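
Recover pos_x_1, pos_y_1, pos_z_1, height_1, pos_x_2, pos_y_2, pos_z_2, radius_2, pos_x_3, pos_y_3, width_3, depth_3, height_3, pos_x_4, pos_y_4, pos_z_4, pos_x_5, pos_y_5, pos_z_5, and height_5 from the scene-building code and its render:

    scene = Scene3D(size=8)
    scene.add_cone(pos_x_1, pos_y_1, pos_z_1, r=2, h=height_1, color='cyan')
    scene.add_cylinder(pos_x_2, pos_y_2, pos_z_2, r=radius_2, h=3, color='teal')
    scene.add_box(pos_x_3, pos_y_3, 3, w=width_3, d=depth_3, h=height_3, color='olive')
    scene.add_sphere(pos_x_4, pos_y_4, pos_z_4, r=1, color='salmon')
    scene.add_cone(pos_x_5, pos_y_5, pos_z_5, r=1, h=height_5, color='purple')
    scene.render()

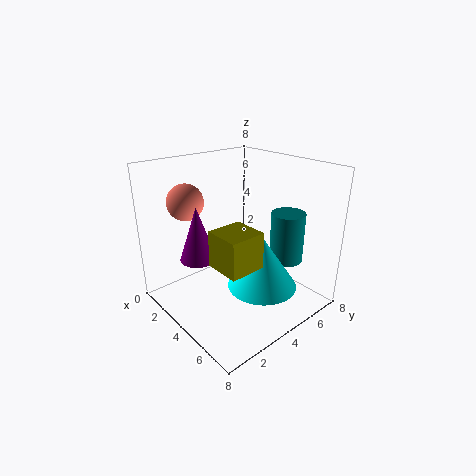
pos_x_1 = 5, pos_y_1 = 5, pos_z_1 = 1, height_1 = 3, pos_x_2 = 5, pos_y_2 = 7, pos_z_2 = 2, radius_2 = 1, pos_x_3 = 4, pos_y_3 = 2, width_3 = 2, depth_3 = 2, height_3 = 2, pos_x_4 = 2, pos_y_4 = 2, pos_z_4 = 6, pos_x_5 = 3, pos_y_5 = 2, pos_z_5 = 3, height_5 = 3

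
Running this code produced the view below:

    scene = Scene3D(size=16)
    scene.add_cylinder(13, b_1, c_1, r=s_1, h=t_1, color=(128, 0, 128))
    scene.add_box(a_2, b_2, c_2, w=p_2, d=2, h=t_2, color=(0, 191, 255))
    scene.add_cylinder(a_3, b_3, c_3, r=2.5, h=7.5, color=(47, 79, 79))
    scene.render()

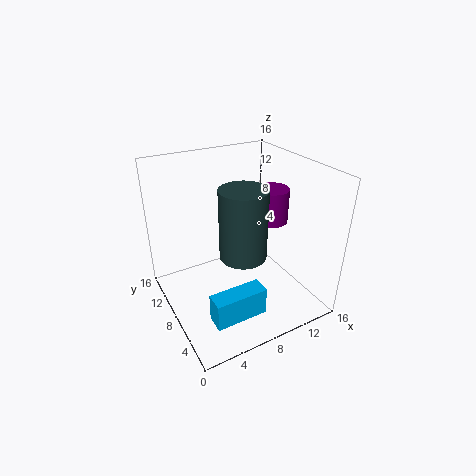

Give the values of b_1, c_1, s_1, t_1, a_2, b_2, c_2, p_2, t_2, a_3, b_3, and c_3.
b_1 = 9; c_1 = 8.5; s_1 = 2; t_1 = 4; a_2 = 2.5; b_2 = 2; c_2 = 2; p_2 = 5.5; t_2 = 3; a_3 = 7.5; b_3 = 6; c_3 = 7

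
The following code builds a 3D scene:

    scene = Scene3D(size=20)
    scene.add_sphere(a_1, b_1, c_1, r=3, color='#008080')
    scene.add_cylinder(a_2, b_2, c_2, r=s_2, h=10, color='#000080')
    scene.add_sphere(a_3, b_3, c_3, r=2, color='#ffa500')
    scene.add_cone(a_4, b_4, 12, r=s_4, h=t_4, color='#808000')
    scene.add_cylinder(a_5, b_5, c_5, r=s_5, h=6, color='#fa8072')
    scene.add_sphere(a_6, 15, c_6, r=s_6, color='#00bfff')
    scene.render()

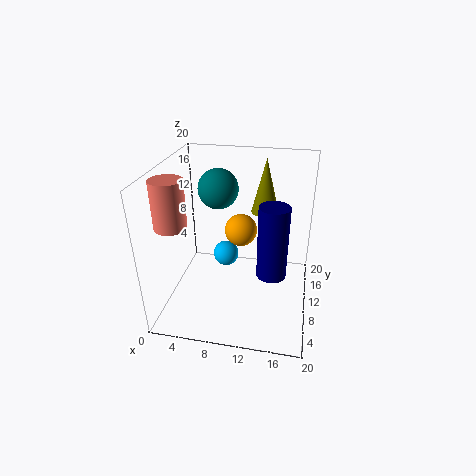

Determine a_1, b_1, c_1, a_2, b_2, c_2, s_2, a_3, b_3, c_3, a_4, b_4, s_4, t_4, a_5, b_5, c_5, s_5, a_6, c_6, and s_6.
a_1 = 6; b_1 = 15; c_1 = 15; a_2 = 15; b_2 = 8; c_2 = 6; s_2 = 2; a_3 = 11; b_3 = 7; c_3 = 13; a_4 = 13; b_4 = 15; s_4 = 2; t_4 = 8; a_5 = 3; b_5 = 4; c_5 = 14; s_5 = 2; a_6 = 7; c_6 = 4; s_6 = 2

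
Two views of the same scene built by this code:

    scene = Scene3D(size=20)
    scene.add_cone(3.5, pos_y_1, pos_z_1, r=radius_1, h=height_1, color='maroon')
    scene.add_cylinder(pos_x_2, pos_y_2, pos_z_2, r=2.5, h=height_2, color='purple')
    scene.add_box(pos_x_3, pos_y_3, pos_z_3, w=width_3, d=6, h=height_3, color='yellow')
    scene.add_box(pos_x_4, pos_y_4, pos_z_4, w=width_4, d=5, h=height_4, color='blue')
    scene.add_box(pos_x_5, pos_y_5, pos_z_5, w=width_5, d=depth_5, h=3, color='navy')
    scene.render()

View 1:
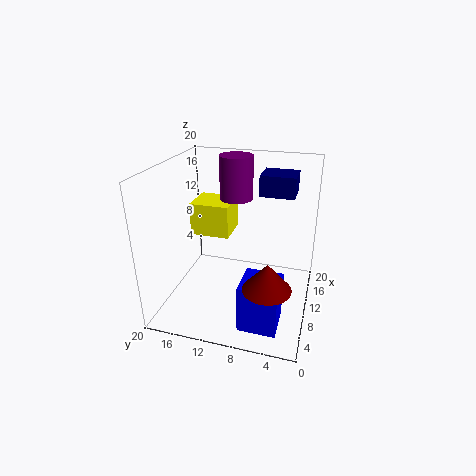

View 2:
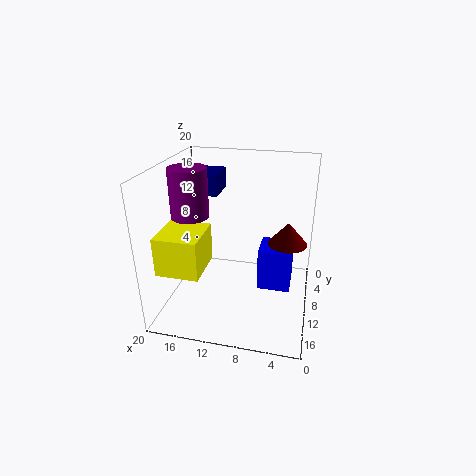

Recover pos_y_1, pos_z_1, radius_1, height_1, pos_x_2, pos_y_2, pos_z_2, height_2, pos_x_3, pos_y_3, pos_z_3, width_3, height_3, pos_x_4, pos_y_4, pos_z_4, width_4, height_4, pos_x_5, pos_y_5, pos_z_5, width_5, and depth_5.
pos_y_1 = 4.5
pos_z_1 = 7
radius_1 = 3
height_1 = 3.5
pos_x_2 = 16
pos_y_2 = 12
pos_z_2 = 13.5
height_2 = 6.5
pos_x_3 = 13
pos_y_3 = 12.5
pos_z_3 = 8
width_3 = 5.5
height_3 = 5
pos_x_4 = 2.5
pos_y_4 = 3
pos_z_4 = 0.5
width_4 = 5
height_4 = 6.5
pos_x_5 = 13.5
pos_y_5 = 3
pos_z_5 = 15
width_5 = 4.5
depth_5 = 5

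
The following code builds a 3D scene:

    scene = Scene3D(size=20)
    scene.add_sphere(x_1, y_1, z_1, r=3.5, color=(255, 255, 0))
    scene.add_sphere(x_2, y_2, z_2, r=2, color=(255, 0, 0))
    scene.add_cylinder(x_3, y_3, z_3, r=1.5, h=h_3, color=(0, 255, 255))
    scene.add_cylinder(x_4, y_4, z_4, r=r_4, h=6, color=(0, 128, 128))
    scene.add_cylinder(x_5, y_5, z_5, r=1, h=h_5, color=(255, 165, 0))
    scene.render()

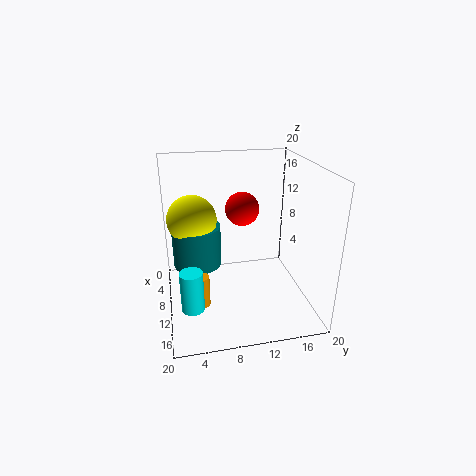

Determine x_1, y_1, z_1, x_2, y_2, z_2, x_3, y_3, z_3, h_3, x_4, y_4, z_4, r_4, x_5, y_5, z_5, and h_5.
x_1 = 7
y_1 = 4
z_1 = 12
x_2 = 14.5
y_2 = 9.5
z_2 = 16
x_3 = 14.5
y_3 = 3
z_3 = 2.5
h_3 = 5.5
x_4 = 7
y_4 = 4.5
z_4 = 5
r_4 = 3.5
x_5 = 12.5
y_5 = 4.5
z_5 = 1.5
h_5 = 4.5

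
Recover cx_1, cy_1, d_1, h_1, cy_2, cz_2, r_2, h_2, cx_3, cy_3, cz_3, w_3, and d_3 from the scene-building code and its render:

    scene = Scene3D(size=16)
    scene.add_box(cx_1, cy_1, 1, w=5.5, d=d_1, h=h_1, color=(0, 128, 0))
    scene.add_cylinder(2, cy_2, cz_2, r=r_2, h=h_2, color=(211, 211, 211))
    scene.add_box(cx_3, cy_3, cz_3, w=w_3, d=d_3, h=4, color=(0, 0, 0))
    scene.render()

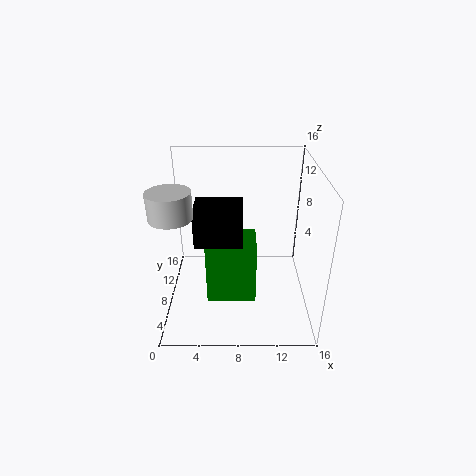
cx_1 = 4.5
cy_1 = 5.5
d_1 = 4.5
h_1 = 7
cy_2 = 3
cz_2 = 13
r_2 = 2
h_2 = 2.5
cx_3 = 3.5
cy_3 = 5
cz_3 = 8.5
w_3 = 5
d_3 = 4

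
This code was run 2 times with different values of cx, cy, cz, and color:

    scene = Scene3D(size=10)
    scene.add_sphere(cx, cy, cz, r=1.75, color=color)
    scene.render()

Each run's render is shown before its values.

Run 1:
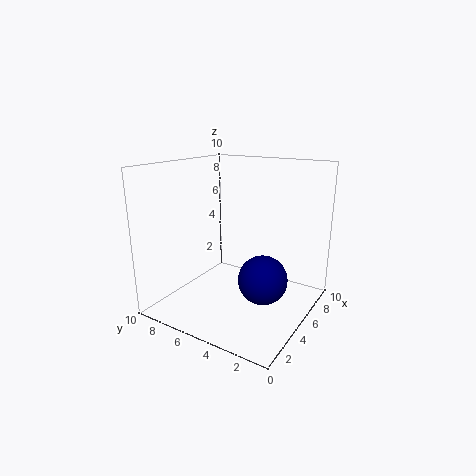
cx = 5.5; cy = 3.25; cz = 2; color = 'navy'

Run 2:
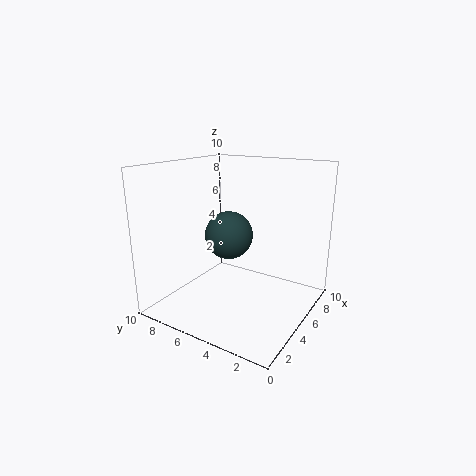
cx = 5.75; cy = 6.25; cz = 4.75; color = 'darkslategray'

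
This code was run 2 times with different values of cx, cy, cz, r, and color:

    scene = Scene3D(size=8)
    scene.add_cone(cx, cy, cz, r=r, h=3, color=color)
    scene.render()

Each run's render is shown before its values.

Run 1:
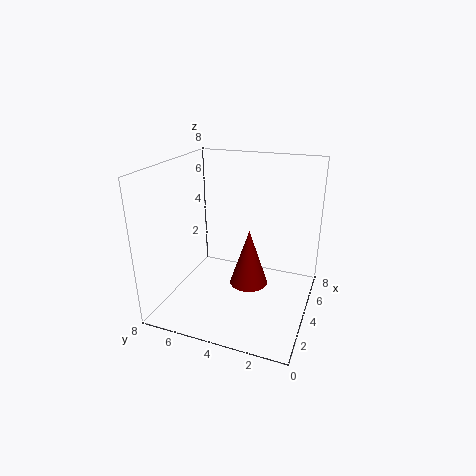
cx = 3; cy = 3; cz = 2; r = 1; color = 'maroon'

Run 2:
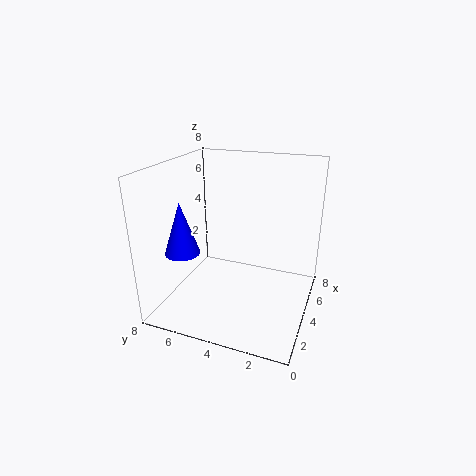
cx = 3; cy = 7; cz = 3; r = 1; color = 'blue'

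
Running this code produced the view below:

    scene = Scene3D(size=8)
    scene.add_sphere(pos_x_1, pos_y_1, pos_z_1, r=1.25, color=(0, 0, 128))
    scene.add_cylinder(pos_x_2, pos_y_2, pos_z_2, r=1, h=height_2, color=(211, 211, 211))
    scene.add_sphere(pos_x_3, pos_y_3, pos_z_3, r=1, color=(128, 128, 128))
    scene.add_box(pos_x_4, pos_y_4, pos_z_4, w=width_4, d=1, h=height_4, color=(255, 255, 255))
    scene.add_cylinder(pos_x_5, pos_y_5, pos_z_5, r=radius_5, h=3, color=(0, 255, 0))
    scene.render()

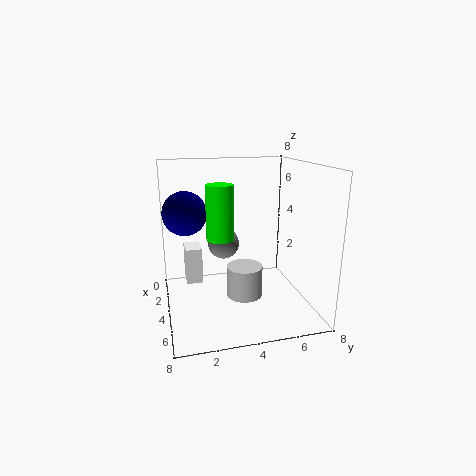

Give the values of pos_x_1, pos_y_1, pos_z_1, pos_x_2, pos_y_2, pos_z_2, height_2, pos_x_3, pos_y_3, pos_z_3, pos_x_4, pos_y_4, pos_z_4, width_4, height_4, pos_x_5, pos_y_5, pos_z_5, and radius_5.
pos_x_1 = 2.75
pos_y_1 = 1.25
pos_z_1 = 5.25
pos_x_2 = 4.5
pos_y_2 = 4.25
pos_z_2 = 0.75
height_2 = 1.75
pos_x_3 = 1.25
pos_y_3 = 3.75
pos_z_3 = 2.75
pos_x_4 = 0.5
pos_y_4 = 1.25
pos_z_4 = 0.5
width_4 = 1.5
height_4 = 2.25
pos_x_5 = 4
pos_y_5 = 3
pos_z_5 = 4
radius_5 = 0.75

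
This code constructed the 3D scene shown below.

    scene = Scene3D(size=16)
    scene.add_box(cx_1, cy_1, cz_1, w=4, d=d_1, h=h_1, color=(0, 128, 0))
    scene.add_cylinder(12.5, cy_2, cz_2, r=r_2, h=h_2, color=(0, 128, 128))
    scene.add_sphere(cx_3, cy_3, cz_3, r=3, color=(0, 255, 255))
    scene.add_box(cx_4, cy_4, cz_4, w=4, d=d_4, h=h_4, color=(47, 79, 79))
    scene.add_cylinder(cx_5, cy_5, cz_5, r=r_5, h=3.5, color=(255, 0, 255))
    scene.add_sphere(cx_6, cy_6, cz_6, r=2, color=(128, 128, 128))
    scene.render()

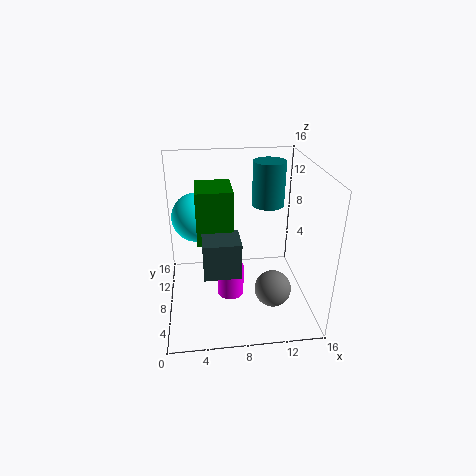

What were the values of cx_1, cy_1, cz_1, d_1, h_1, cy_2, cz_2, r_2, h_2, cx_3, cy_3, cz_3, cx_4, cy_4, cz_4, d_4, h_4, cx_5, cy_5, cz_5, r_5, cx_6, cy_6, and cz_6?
cx_1 = 3.5; cy_1 = 7.5; cz_1 = 7.5; d_1 = 4.5; h_1 = 6; cy_2 = 13.5; cz_2 = 9.5; r_2 = 2; h_2 = 5.5; cx_3 = 3.5; cy_3 = 13; cz_3 = 8.5; cx_4 = 4; cy_4 = 4.5; cz_4 = 5; d_4 = 3.5; h_4 = 4; cx_5 = 7; cy_5 = 7; cz_5 = 1.5; r_5 = 1.5; cx_6 = 11.5; cy_6 = 5; cz_6 = 3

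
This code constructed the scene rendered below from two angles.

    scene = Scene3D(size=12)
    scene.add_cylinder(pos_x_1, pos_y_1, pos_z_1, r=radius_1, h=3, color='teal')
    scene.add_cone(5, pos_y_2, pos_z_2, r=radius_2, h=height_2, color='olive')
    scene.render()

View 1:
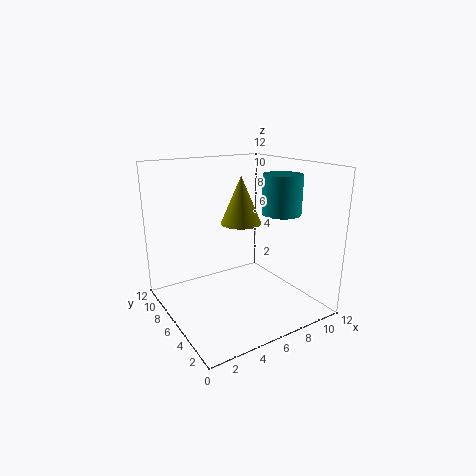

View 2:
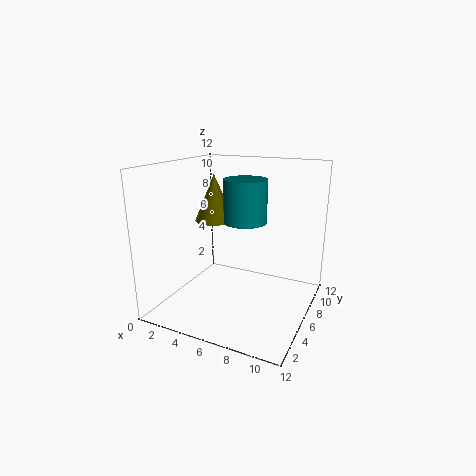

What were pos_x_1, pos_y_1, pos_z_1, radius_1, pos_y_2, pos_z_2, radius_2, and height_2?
pos_x_1 = 8; pos_y_1 = 3; pos_z_1 = 8.5; radius_1 = 1.5; pos_y_2 = 4; pos_z_2 = 8; radius_2 = 1.5; height_2 = 3.5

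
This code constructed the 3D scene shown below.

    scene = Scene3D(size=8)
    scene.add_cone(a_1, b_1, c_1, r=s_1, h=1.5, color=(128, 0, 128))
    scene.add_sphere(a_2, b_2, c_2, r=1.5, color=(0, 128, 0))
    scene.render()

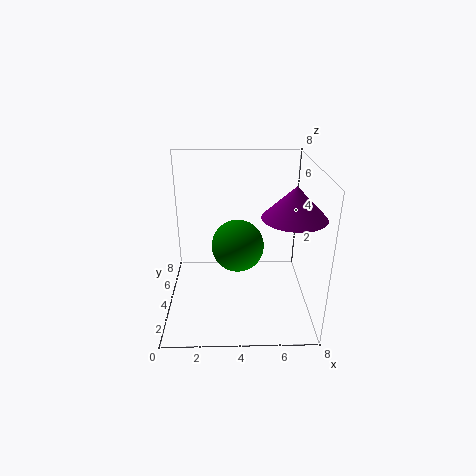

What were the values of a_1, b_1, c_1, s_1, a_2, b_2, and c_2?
a_1 = 6.5, b_1 = 1.5, c_1 = 6.25, s_1 = 1.5, a_2 = 4, b_2 = 4.5, c_2 = 3.25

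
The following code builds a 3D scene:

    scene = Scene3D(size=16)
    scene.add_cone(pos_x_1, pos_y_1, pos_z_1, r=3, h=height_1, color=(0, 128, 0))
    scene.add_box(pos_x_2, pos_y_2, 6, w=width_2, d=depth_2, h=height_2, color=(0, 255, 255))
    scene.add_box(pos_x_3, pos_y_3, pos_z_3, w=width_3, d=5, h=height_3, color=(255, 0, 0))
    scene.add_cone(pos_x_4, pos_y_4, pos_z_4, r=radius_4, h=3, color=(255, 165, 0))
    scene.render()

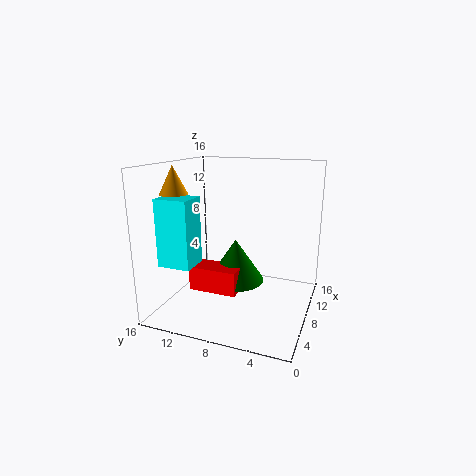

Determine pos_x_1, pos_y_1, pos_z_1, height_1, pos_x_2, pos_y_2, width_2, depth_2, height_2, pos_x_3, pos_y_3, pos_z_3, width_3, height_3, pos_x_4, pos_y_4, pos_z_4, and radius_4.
pos_x_1 = 6, pos_y_1 = 7.5, pos_z_1 = 4, height_1 = 4.5, pos_x_2 = 2, pos_y_2 = 11, width_2 = 3, depth_2 = 3.5, height_2 = 7, pos_x_3 = 3, pos_y_3 = 6.5, pos_z_3 = 3.5, width_3 = 2.5, height_3 = 2.5, pos_x_4 = 5, pos_y_4 = 14, pos_z_4 = 13, radius_4 = 1.5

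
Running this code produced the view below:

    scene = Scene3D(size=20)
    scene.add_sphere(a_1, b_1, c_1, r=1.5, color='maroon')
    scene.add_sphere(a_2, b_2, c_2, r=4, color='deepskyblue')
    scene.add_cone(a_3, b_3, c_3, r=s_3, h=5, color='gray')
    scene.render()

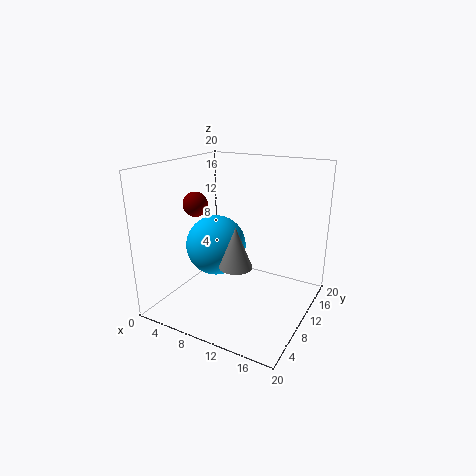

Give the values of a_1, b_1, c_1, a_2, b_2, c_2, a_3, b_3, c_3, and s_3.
a_1 = 7.5; b_1 = 4; c_1 = 16; a_2 = 8; b_2 = 7.5; c_2 = 9.5; a_3 = 13; b_3 = 4; c_3 = 9; s_3 = 2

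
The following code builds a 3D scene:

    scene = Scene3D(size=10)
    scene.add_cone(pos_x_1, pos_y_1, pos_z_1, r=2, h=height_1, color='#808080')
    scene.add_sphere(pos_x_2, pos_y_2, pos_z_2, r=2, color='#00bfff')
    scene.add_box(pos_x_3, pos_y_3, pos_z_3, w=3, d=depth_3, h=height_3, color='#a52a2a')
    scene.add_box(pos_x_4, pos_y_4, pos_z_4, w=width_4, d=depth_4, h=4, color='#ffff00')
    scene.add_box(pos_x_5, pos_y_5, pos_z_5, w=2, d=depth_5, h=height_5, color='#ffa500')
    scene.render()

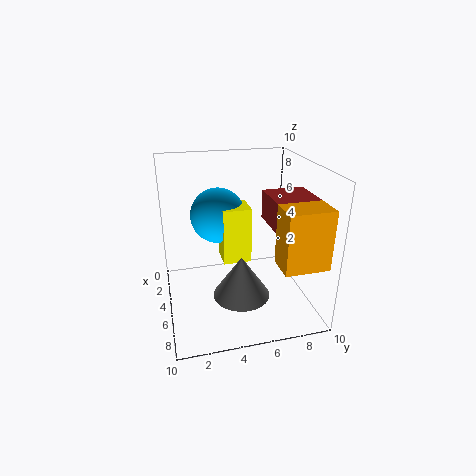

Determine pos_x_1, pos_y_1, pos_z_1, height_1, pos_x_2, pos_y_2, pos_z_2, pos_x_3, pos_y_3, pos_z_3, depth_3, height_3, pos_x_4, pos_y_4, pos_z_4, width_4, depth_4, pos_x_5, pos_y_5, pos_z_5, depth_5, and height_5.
pos_x_1 = 6, pos_y_1 = 5, pos_z_1 = 1, height_1 = 3, pos_x_2 = 3, pos_y_2 = 4, pos_z_2 = 6, pos_x_3 = 4, pos_y_3 = 7, pos_z_3 = 6, depth_3 = 3, height_3 = 2, pos_x_4 = 3, pos_y_4 = 4, pos_z_4 = 3, width_4 = 2, depth_4 = 2, pos_x_5 = 7, pos_y_5 = 7, pos_z_5 = 4, depth_5 = 3, height_5 = 4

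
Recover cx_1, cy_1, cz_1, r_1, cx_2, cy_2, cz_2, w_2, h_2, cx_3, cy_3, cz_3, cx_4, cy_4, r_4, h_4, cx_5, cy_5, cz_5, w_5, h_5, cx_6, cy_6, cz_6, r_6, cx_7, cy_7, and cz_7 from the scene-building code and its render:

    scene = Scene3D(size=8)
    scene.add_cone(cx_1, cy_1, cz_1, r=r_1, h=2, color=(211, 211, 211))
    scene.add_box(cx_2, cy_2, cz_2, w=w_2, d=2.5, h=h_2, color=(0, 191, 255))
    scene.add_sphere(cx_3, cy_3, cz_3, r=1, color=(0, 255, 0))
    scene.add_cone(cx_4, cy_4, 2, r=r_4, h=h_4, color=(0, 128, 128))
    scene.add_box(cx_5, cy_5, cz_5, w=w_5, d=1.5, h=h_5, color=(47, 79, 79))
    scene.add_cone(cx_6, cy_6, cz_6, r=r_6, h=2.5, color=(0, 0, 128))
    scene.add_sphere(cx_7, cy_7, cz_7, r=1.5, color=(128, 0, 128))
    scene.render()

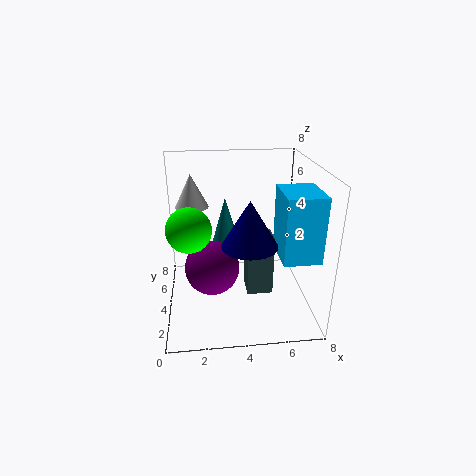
cx_1 = 1.5, cy_1 = 6.5, cz_1 = 5, r_1 = 1, cx_2 = 6, cy_2 = 1.5, cz_2 = 3.5, w_2 = 2, h_2 = 3.5, cx_3 = 1.5, cy_3 = 1, cz_3 = 6, cx_4 = 3.5, cy_4 = 6.5, r_4 = 1, h_4 = 3.5, cx_5 = 4.5, cy_5 = 3.5, cz_5 = 0.5, w_5 = 1.5, h_5 = 3.5, cx_6 = 4.5, cy_6 = 3, cz_6 = 4, r_6 = 1.5, cx_7 = 2.5, cy_7 = 3.5, cz_7 = 2.5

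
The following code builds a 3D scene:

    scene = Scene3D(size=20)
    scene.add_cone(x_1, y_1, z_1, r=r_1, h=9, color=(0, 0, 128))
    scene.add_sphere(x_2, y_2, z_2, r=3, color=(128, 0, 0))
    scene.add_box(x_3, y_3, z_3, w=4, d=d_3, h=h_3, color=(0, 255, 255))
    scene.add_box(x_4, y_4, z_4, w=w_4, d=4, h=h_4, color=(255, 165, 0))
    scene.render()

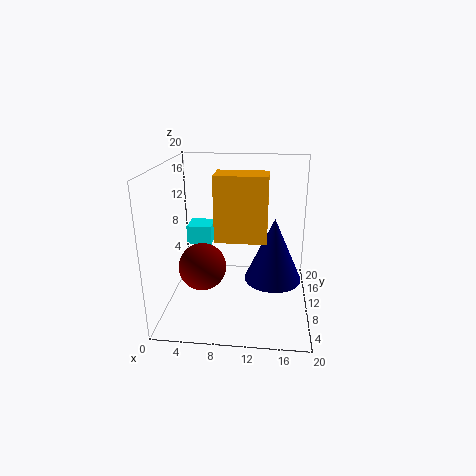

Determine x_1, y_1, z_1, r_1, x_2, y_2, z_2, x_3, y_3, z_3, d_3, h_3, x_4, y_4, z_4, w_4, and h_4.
x_1 = 15; y_1 = 10; z_1 = 4; r_1 = 4; x_2 = 6; y_2 = 5; z_2 = 8; x_3 = 1; y_3 = 16; z_3 = 6; d_3 = 4; h_3 = 3; x_4 = 7; y_4 = 8; z_4 = 10; w_4 = 7; h_4 = 9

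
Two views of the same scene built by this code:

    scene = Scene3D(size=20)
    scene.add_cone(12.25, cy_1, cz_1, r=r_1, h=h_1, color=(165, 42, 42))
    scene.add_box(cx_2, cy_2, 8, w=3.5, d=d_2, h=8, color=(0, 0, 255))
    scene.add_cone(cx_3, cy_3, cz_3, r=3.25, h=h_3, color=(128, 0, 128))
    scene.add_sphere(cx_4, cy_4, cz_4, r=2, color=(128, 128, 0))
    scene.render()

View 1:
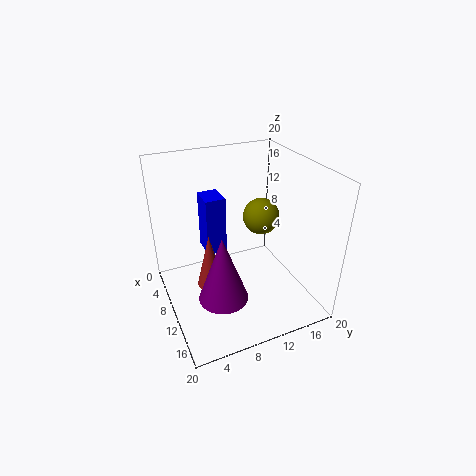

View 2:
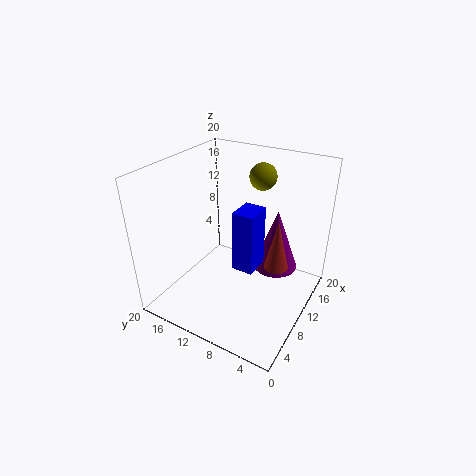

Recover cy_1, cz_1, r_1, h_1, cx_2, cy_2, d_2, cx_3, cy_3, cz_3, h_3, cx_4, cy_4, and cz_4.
cy_1 = 5; cz_1 = 5.5; r_1 = 1.75; h_1 = 7.25; cx_2 = 6; cy_2 = 5.75; d_2 = 2.75; cx_3 = 14.25; cy_3 = 6; cz_3 = 4.25; h_3 = 9; cx_4 = 16.75; cy_4 = 9.75; cz_4 = 16.75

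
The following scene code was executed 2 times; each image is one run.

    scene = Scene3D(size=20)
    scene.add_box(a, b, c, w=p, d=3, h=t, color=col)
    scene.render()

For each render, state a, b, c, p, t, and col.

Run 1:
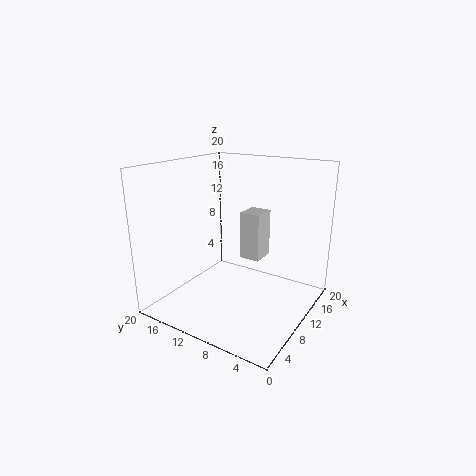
a = 11.25; b = 7.5; c = 6.5; p = 3.5; t = 6.75; col = 'lightgray'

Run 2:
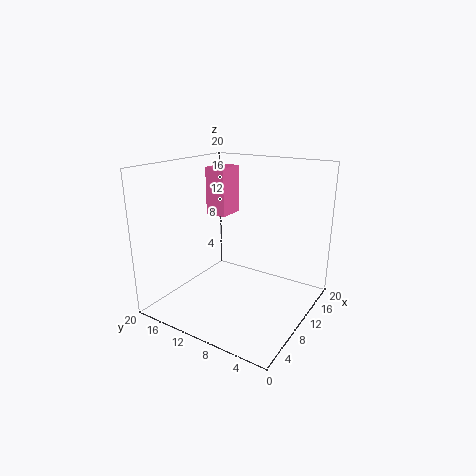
a = 10.25; b = 12.5; c = 12.5; p = 4; t = 6.75; col = 'hotpink'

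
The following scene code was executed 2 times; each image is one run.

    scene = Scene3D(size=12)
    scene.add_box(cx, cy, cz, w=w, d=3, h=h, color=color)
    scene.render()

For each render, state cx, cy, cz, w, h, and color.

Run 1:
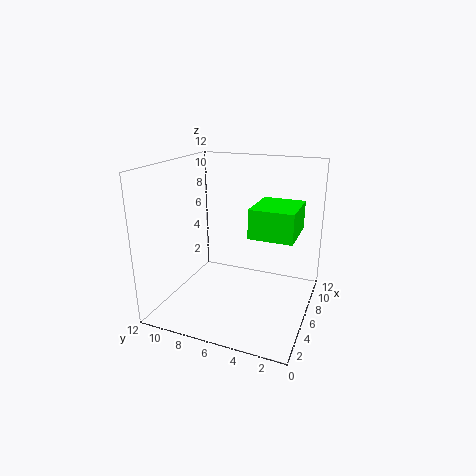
cx = 1.5, cy = 0.5, cz = 8, w = 3.5, h = 2, color = 'lime'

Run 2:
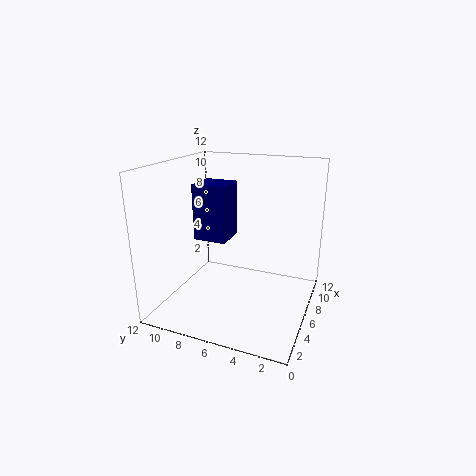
cx = 6.5, cy = 7.5, cz = 5, w = 3, h = 5, color = 'navy'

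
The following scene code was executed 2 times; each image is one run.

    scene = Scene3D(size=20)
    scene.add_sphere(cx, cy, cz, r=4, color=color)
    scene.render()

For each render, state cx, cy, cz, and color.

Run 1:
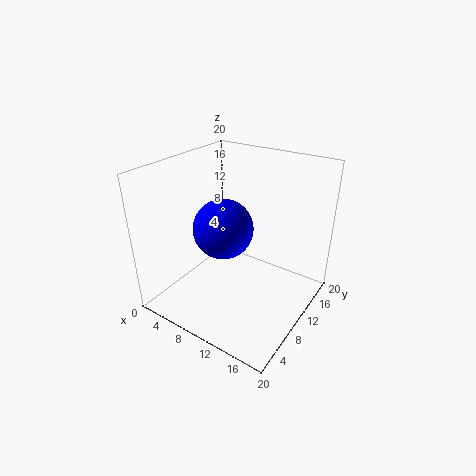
cx = 9; cy = 8; cz = 12; color = 'blue'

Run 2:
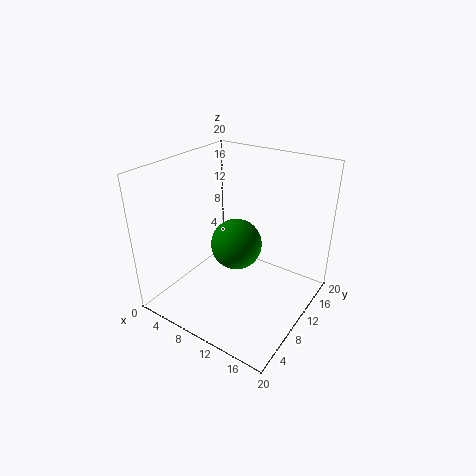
cx = 7; cy = 14; cz = 6; color = 'green'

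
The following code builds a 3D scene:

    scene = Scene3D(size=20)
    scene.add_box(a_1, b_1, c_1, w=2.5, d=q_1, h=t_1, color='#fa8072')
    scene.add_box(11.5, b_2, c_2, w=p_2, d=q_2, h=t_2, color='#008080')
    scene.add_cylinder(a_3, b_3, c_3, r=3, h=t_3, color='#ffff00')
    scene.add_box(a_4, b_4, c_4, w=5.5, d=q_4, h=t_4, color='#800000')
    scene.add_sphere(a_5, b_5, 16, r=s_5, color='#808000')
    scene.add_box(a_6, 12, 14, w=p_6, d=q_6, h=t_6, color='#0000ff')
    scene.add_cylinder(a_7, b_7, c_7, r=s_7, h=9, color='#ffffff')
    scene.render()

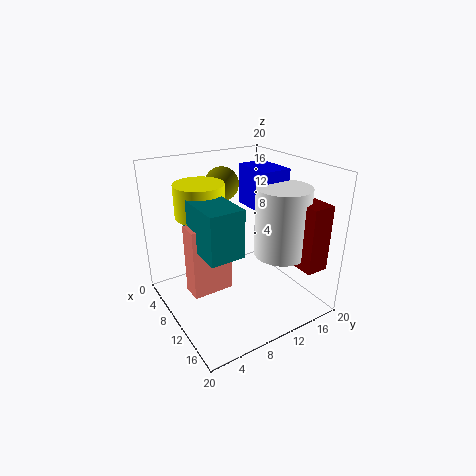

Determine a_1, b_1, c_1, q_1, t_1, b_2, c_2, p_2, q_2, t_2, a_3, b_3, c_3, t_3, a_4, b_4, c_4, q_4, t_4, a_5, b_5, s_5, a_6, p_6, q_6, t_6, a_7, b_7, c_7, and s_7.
a_1 = 12.5, b_1 = 1, c_1 = 6.5, q_1 = 5, t_1 = 8.5, b_2 = 1.5, c_2 = 12.5, p_2 = 7, q_2 = 4, t_2 = 5.5, a_3 = 11, b_3 = 4, c_3 = 15, t_3 = 4, a_4 = 14.5, b_4 = 14, c_4 = 8, q_4 = 3, t_4 = 8.5, a_5 = 4, b_5 = 11, s_5 = 2.5, a_6 = 7, p_6 = 6, q_6 = 4, t_6 = 5.5, a_7 = 15, b_7 = 13.5, c_7 = 9, s_7 = 3.5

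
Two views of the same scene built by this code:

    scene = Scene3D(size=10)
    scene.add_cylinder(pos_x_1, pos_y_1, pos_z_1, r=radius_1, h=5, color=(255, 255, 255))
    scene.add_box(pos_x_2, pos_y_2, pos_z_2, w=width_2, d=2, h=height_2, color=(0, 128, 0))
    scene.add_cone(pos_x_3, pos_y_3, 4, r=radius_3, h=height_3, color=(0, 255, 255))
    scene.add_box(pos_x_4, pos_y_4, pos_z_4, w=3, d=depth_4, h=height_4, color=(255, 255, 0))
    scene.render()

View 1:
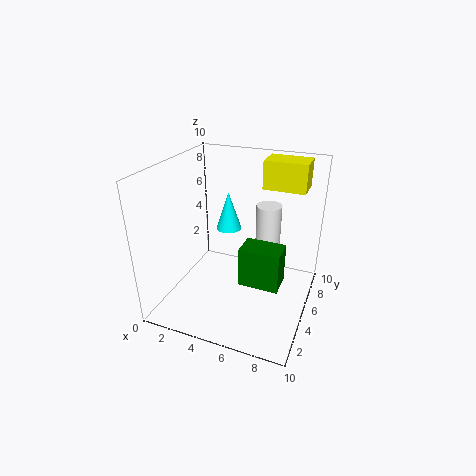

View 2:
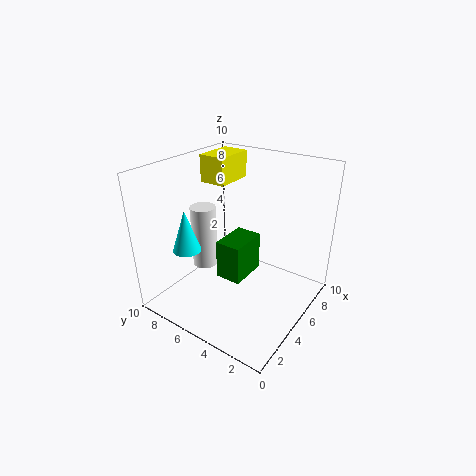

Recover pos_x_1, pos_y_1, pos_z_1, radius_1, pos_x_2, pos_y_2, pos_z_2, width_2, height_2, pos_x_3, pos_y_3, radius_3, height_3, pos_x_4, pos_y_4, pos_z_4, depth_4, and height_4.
pos_x_1 = 6
pos_y_1 = 9
pos_z_1 = 1
radius_1 = 1
pos_x_2 = 5
pos_y_2 = 5
pos_z_2 = 1
width_2 = 3
height_2 = 3
pos_x_3 = 3
pos_y_3 = 8
radius_3 = 1
height_3 = 3
pos_x_4 = 6
pos_y_4 = 7
pos_z_4 = 8
depth_4 = 2
height_4 = 2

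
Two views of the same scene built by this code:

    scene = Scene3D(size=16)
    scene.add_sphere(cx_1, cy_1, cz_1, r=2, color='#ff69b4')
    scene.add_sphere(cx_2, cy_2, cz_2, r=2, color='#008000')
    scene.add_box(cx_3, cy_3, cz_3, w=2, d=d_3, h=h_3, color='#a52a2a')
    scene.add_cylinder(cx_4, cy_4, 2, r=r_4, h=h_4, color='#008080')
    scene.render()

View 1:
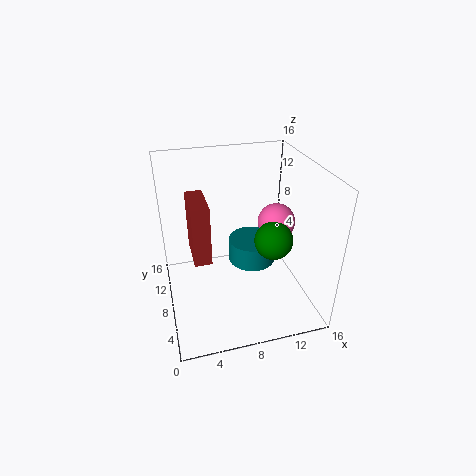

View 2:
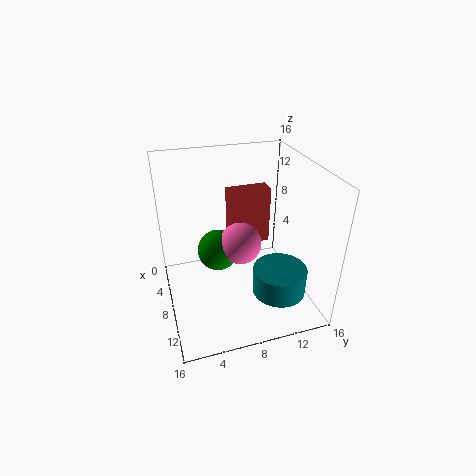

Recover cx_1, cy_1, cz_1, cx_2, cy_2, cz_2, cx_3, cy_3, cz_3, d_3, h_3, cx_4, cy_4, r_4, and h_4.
cx_1 = 12; cy_1 = 7; cz_1 = 10; cx_2 = 11; cy_2 = 5; cz_2 = 9; cx_3 = 3; cy_3 = 8; cz_3 = 5; d_3 = 5; h_3 = 7; cx_4 = 11; cy_4 = 12; r_4 = 3; h_4 = 3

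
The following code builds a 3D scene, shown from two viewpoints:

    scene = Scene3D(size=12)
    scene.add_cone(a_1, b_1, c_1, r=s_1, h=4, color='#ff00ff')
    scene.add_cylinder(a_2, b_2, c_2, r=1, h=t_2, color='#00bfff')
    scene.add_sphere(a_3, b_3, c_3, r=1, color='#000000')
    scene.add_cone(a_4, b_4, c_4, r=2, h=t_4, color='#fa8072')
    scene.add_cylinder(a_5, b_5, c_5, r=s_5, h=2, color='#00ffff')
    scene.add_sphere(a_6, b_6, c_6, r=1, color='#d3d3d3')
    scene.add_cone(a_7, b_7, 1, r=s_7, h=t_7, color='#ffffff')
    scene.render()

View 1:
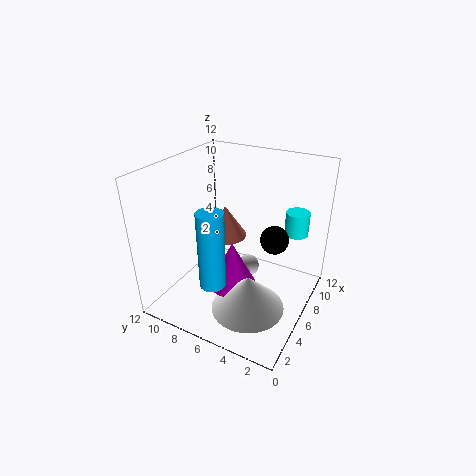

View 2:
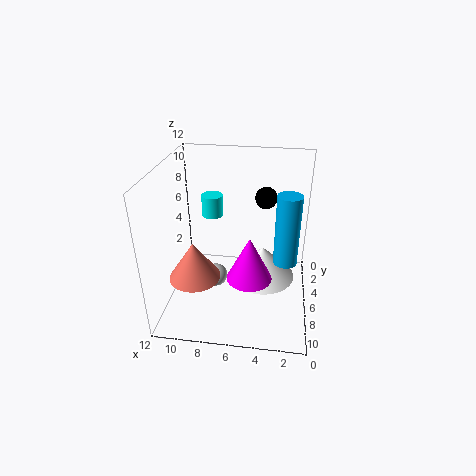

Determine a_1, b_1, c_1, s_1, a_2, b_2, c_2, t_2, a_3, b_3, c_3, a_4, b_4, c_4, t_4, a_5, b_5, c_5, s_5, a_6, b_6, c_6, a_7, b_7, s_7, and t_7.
a_1 = 5
b_1 = 6
c_1 = 2
s_1 = 2
a_2 = 2
b_2 = 6
c_2 = 4
t_2 = 6
a_3 = 4
b_3 = 2
c_3 = 8
a_4 = 9
b_4 = 9
c_4 = 4
t_4 = 3
a_5 = 9
b_5 = 2
c_5 = 6
s_5 = 1
a_6 = 8
b_6 = 6
c_6 = 2
a_7 = 4
b_7 = 4
s_7 = 3
t_7 = 3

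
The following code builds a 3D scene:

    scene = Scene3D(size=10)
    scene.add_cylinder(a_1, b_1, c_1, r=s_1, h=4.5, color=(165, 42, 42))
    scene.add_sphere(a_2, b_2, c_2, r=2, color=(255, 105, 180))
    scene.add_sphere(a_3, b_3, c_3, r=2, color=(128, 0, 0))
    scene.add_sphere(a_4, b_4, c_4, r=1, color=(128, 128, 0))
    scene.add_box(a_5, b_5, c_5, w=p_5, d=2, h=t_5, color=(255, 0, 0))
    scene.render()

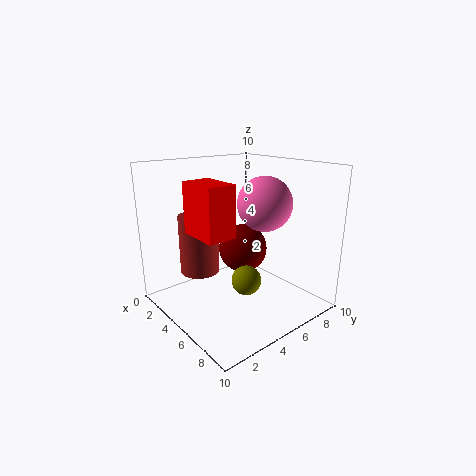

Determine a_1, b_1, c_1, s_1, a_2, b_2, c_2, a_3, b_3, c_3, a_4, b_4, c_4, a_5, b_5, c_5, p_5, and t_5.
a_1 = 1.5, b_1 = 4, c_1 = 1.5, s_1 = 1.5, a_2 = 5, b_2 = 7.5, c_2 = 7, a_3 = 2, b_3 = 8, c_3 = 2.5, a_4 = 6.5, b_4 = 4.5, c_4 = 2.5, a_5 = 3, b_5 = 2, c_5 = 5.5, p_5 = 3, t_5 = 3.5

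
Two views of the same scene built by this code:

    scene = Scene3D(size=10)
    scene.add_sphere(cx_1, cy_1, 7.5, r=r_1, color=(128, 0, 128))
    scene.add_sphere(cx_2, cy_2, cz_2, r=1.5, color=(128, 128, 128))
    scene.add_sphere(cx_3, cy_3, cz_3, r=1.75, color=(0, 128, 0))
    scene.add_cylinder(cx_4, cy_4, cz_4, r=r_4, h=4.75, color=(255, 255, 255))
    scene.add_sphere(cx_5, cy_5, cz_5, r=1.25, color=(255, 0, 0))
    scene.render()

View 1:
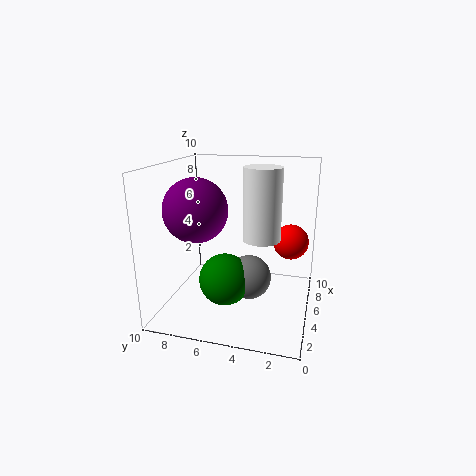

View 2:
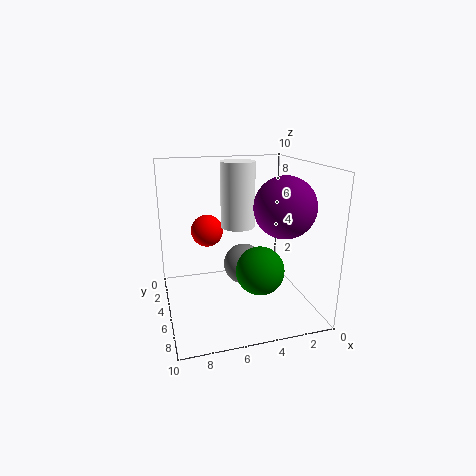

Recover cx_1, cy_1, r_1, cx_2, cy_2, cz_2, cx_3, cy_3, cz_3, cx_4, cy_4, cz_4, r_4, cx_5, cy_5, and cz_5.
cx_1 = 2.5; cy_1 = 7; r_1 = 2; cx_2 = 4.25; cy_2 = 4; cz_2 = 2.5; cx_3 = 3.5; cy_3 = 5.5; cz_3 = 2.5; cx_4 = 4.5; cy_4 = 3.25; cz_4 = 5.25; r_4 = 1.25; cx_5 = 6.5; cy_5 = 1.5; cz_5 = 4.5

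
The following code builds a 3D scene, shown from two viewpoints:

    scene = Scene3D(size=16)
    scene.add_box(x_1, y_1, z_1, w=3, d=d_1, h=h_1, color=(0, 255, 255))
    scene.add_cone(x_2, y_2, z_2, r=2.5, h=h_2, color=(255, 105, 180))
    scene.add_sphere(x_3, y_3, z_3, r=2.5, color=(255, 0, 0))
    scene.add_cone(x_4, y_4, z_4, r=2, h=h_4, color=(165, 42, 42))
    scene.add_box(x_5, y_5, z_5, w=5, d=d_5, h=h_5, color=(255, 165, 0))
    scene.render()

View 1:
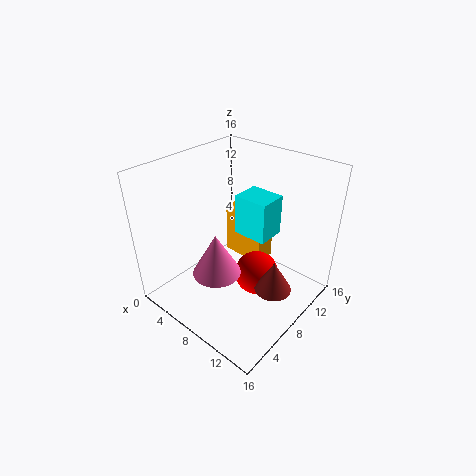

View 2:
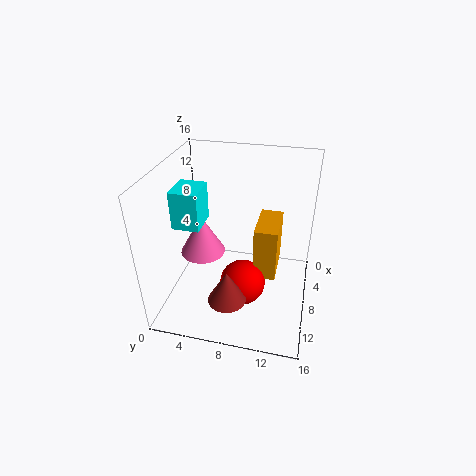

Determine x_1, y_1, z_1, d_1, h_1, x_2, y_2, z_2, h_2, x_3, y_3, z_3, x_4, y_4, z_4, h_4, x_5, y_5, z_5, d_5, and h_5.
x_1 = 11.5; y_1 = 3.5; z_1 = 12.5; d_1 = 2.5; h_1 = 3.5; x_2 = 8.5; y_2 = 4; z_2 = 6; h_2 = 4.5; x_3 = 10; y_3 = 9; z_3 = 3.5; x_4 = 13; y_4 = 8; z_4 = 3.5; h_4 = 3.5; x_5 = 4.5; y_5 = 10; z_5 = 4; d_5 = 2.5; h_5 = 6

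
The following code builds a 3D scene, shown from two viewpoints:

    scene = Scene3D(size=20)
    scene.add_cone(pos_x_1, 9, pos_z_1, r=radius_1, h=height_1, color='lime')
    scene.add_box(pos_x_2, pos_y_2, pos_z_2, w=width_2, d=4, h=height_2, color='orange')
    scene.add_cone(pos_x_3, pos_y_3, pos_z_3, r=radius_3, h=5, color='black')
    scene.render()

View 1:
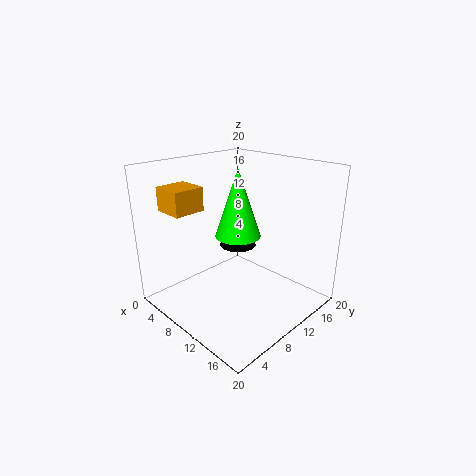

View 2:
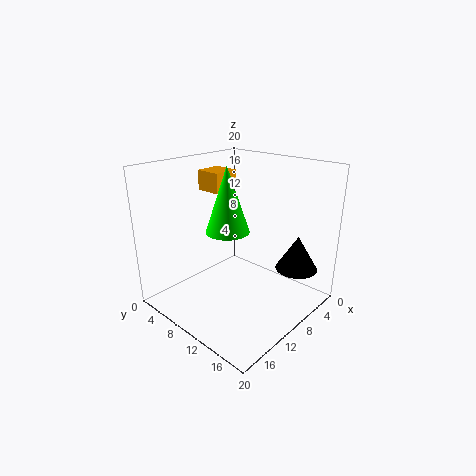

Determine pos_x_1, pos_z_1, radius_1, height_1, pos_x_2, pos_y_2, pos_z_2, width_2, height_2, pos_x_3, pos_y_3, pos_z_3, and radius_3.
pos_x_1 = 11
pos_z_1 = 11
radius_1 = 3
height_1 = 9
pos_x_2 = 5
pos_y_2 = 1
pos_z_2 = 15
width_2 = 4
height_2 = 3
pos_x_3 = 4
pos_y_3 = 16
pos_z_3 = 5
radius_3 = 3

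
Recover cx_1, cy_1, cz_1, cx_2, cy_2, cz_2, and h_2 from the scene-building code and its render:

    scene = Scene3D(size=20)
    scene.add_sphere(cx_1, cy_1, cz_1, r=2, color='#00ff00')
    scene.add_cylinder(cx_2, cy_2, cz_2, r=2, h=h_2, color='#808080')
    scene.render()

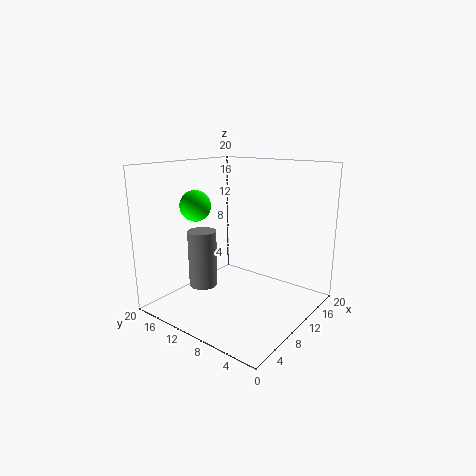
cx_1 = 5, cy_1 = 13, cz_1 = 15, cx_2 = 7, cy_2 = 14, cz_2 = 3, h_2 = 8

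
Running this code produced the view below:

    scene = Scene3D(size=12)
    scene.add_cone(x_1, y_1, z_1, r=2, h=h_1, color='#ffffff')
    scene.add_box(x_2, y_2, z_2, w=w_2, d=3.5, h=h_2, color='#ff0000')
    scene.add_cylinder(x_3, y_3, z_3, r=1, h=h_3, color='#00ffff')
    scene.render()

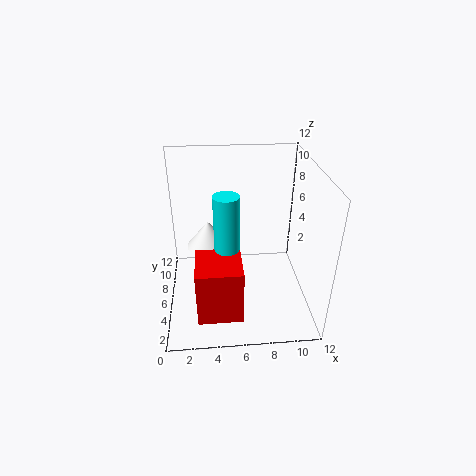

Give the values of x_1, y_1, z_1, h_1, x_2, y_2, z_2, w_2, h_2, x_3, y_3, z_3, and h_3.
x_1 = 3.5; y_1 = 9; z_1 = 3.5; h_1 = 2.5; x_2 = 2.5; y_2 = 1; z_2 = 1.5; w_2 = 3.5; h_2 = 4.5; x_3 = 5; y_3 = 4.5; z_3 = 5; h_3 = 5.5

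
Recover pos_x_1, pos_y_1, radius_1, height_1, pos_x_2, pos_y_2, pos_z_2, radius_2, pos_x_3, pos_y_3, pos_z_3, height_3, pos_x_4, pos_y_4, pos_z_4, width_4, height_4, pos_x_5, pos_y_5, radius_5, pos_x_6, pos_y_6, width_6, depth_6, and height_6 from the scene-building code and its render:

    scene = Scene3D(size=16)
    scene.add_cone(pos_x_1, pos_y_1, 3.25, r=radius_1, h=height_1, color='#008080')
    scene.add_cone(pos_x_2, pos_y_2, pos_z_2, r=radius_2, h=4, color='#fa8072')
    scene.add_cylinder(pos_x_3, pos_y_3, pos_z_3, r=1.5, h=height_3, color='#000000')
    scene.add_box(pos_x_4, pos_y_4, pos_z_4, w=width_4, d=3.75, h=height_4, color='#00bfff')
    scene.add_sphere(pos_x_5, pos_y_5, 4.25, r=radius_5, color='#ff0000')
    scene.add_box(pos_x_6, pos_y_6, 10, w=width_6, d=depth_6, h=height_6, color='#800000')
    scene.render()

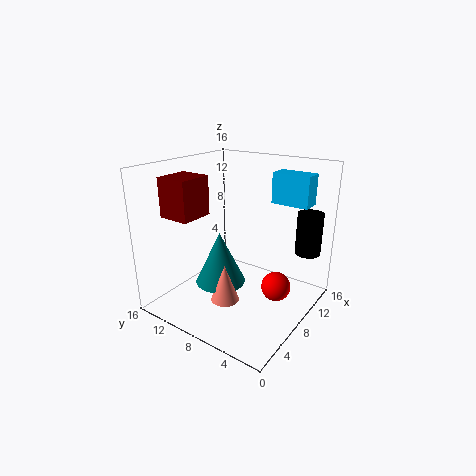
pos_x_1 = 6
pos_y_1 = 9
radius_1 = 2.75
height_1 = 5.75
pos_x_2 = 4.5
pos_y_2 = 7.25
pos_z_2 = 2.25
radius_2 = 1.5
pos_x_3 = 14.25
pos_y_3 = 2.25
pos_z_3 = 5.25
height_3 = 5
pos_x_4 = 8
pos_y_4 = 0.25
pos_z_4 = 12.75
width_4 = 2
height_4 = 3
pos_x_5 = 7
pos_y_5 = 2.5
radius_5 = 1.5
pos_x_6 = 4
pos_y_6 = 12
width_6 = 4
depth_6 = 3.75
height_6 = 4.5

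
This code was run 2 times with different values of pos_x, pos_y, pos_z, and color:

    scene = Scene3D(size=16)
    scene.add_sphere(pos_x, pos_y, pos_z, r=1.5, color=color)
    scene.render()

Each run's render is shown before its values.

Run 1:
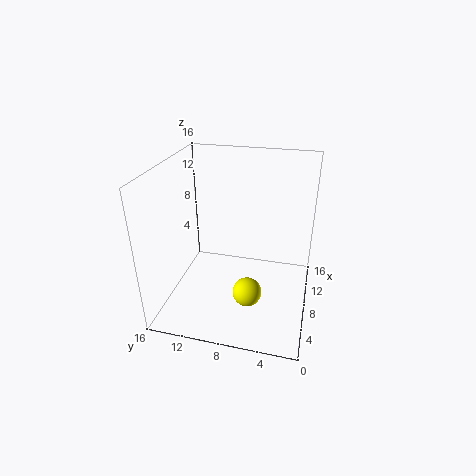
pos_x = 4
pos_y = 6
pos_z = 4
color = 'yellow'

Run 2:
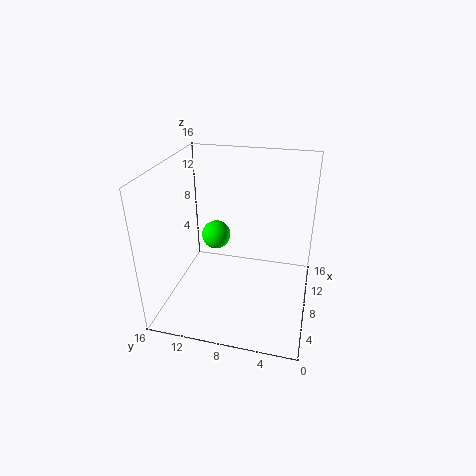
pos_x = 6.5
pos_y = 10
pos_z = 9
color = 'lime'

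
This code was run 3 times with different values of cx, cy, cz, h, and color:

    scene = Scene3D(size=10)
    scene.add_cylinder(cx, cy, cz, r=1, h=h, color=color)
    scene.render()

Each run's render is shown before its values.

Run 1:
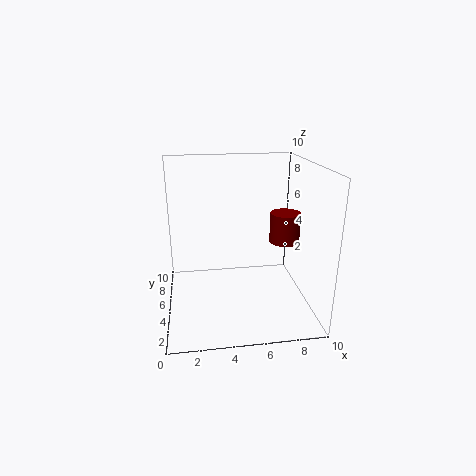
cx = 8; cy = 4; cz = 5; h = 2; color = 'maroon'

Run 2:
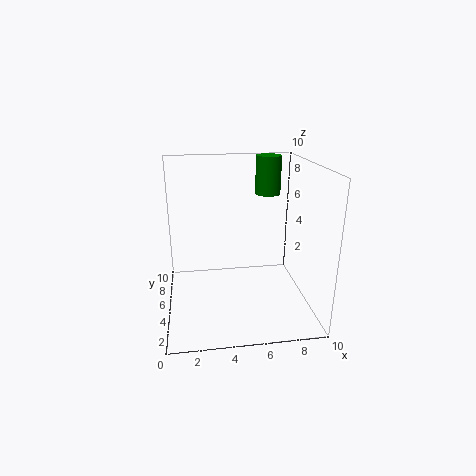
cx = 8; cy = 9; cz = 7; h = 3; color = 'green'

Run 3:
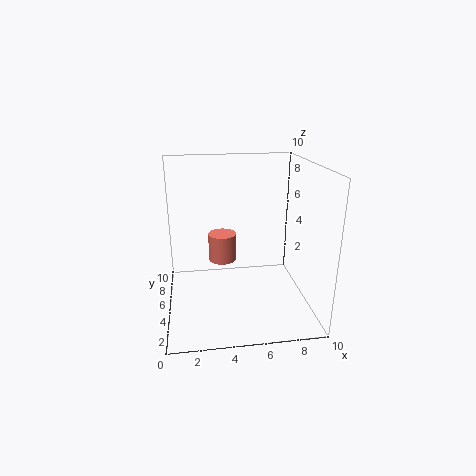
cx = 4; cy = 6; cz = 3; h = 2; color = 'salmon'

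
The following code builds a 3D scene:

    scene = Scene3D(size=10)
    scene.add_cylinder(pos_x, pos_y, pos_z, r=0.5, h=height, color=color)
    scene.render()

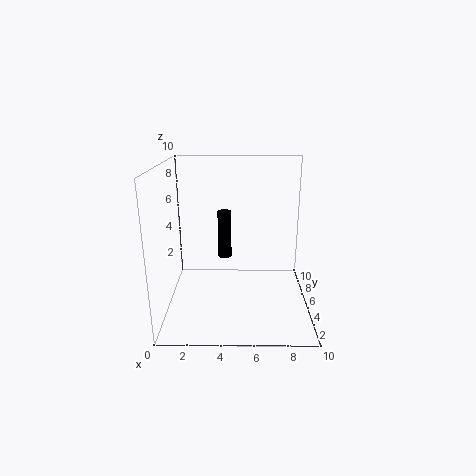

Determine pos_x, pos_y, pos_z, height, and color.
pos_x = 4
pos_y = 6.5
pos_z = 3
height = 3.5
color = 'black'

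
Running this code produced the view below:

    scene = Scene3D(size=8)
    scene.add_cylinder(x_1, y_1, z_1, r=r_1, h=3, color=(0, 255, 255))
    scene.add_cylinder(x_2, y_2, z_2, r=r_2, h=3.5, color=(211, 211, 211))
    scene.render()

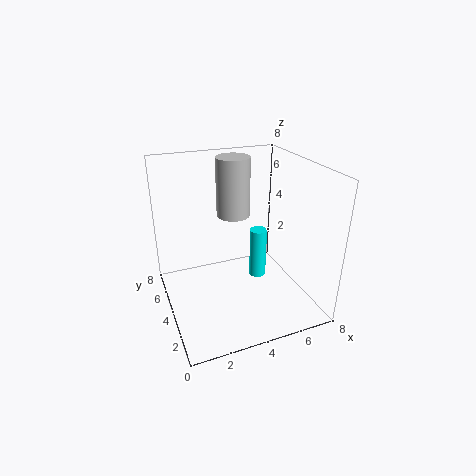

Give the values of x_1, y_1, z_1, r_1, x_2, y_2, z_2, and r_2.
x_1 = 5.5
y_1 = 4.5
z_1 = 1
r_1 = 0.5
x_2 = 4.5
y_2 = 6
z_2 = 4.5
r_2 = 1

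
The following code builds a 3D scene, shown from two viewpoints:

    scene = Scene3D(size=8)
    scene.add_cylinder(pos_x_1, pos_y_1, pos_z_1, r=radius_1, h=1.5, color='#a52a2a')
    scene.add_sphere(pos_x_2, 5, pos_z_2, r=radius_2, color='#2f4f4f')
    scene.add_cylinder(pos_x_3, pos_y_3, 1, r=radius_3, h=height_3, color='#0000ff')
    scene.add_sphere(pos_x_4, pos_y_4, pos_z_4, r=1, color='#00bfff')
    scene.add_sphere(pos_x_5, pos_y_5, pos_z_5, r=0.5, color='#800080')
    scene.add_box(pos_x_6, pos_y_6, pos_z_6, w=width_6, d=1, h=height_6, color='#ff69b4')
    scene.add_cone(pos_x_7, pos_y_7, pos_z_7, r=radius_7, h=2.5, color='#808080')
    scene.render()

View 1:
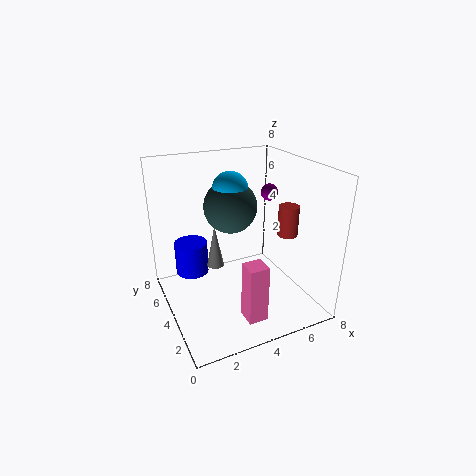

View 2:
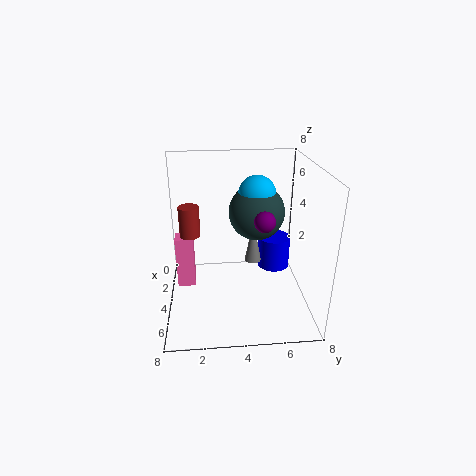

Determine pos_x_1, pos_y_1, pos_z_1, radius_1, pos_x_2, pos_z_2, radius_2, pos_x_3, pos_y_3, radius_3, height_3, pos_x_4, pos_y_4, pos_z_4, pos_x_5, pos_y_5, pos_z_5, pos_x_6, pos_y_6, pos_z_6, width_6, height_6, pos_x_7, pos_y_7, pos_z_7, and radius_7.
pos_x_1 = 5.5
pos_y_1 = 1.5
pos_z_1 = 5
radius_1 = 0.5
pos_x_2 = 4
pos_z_2 = 5.5
radius_2 = 1.5
pos_x_3 = 2
pos_y_3 = 6.5
radius_3 = 1
height_3 = 2
pos_x_4 = 4
pos_y_4 = 5
pos_z_4 = 6.5
pos_x_5 = 6.5
pos_y_5 = 5
pos_z_5 = 6
pos_x_6 = 3
pos_y_6 = 0.5
pos_z_6 = 1
width_6 = 1
height_6 = 3
pos_x_7 = 3
pos_y_7 = 5
pos_z_7 = 2
radius_7 = 0.5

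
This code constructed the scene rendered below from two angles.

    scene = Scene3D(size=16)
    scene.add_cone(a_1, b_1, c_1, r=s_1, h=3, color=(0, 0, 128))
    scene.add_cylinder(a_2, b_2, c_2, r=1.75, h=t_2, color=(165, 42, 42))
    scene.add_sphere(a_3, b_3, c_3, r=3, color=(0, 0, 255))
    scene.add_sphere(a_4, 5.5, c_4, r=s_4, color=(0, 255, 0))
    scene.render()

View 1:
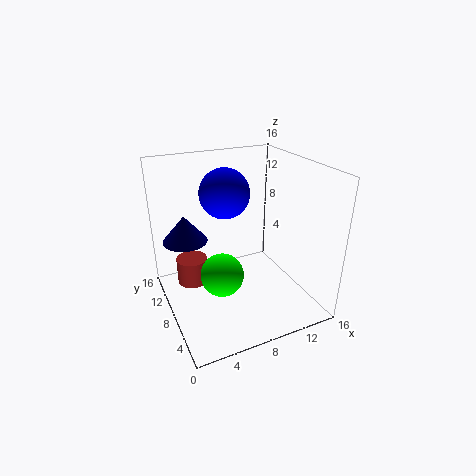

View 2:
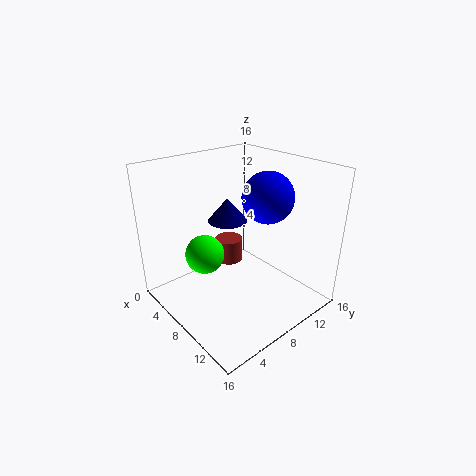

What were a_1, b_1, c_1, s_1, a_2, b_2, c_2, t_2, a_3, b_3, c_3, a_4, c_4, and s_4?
a_1 = 2.75
b_1 = 10.75
c_1 = 7.5
s_1 = 2.5
a_2 = 3.25
b_2 = 10.5
c_2 = 2.25
t_2 = 3
a_3 = 8.25
b_3 = 12.25
c_3 = 11.75
a_4 = 5
c_4 = 5.5
s_4 = 2.25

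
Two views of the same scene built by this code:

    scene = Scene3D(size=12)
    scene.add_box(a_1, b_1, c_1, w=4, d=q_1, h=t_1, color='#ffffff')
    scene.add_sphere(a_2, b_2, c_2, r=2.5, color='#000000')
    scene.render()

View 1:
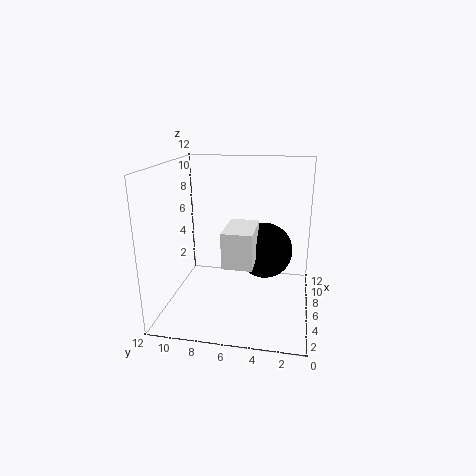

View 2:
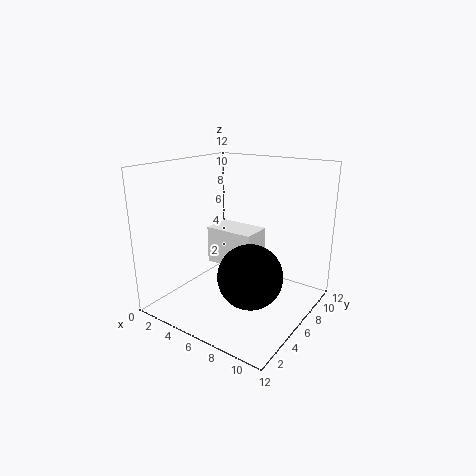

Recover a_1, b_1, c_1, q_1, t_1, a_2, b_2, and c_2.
a_1 = 4; b_1 = 4.5; c_1 = 4; q_1 = 2.5; t_1 = 3; a_2 = 8.5; b_2 = 4; c_2 = 4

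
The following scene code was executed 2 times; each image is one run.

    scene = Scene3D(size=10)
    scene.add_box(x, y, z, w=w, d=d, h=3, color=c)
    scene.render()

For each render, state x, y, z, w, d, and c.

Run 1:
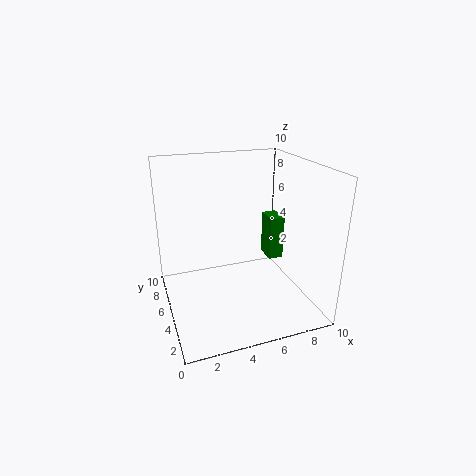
x = 7, y = 4, z = 3.5, w = 1, d = 1.5, c = 'green'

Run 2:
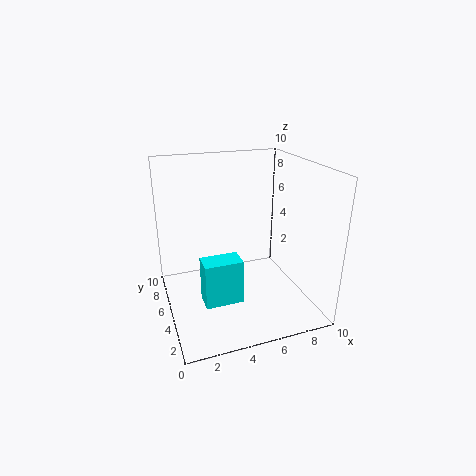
x = 2, y = 2.5, z = 1.5, w = 2.5, d = 1.5, c = 'cyan'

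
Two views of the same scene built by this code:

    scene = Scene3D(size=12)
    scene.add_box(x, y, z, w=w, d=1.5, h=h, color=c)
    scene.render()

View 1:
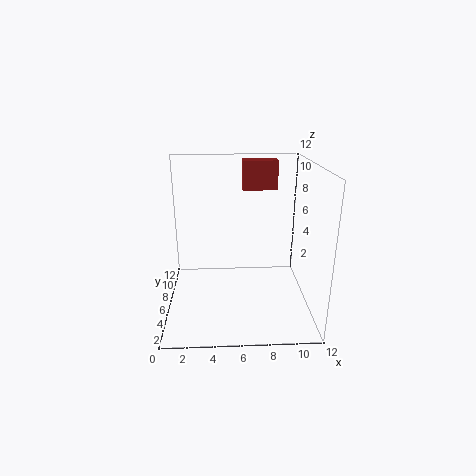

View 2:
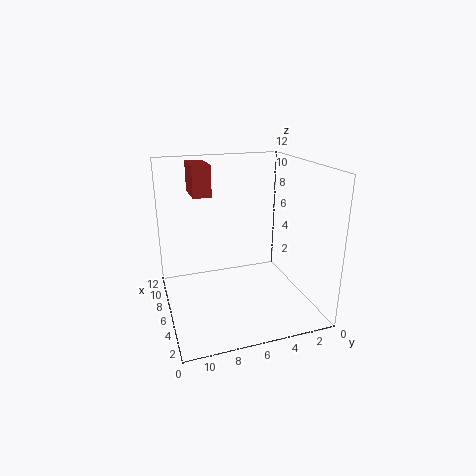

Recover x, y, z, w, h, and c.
x = 6.5; y = 8; z = 9.5; w = 3; h = 2.5; c = 'brown'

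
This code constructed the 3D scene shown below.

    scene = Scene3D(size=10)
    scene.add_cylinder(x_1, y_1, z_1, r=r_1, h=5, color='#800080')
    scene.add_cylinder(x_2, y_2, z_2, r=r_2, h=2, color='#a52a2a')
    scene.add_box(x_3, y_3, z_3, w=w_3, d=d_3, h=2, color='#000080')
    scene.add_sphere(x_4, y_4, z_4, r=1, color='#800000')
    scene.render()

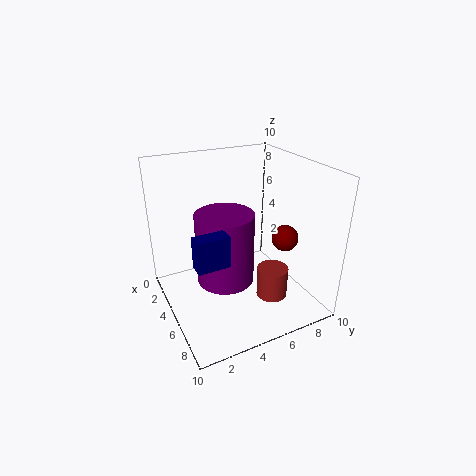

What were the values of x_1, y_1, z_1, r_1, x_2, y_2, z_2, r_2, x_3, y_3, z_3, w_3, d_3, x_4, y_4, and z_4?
x_1 = 5
y_1 = 4
z_1 = 2
r_1 = 2
x_2 = 8
y_2 = 6
z_2 = 2
r_2 = 1
x_3 = 7
y_3 = 1
z_3 = 5
w_3 = 1
d_3 = 2
x_4 = 5
y_4 = 9
z_4 = 4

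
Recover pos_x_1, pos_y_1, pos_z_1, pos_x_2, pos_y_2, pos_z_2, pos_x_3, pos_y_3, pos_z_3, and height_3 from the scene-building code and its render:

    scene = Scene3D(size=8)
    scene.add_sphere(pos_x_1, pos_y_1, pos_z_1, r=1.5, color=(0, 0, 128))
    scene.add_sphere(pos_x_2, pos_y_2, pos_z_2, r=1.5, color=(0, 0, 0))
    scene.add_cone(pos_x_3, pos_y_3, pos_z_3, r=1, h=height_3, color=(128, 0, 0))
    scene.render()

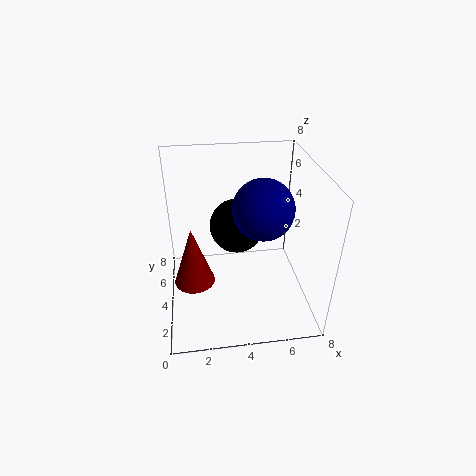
pos_x_1 = 5, pos_y_1 = 2.5, pos_z_1 = 6.5, pos_x_2 = 4, pos_y_2 = 4.5, pos_z_2 = 4.5, pos_x_3 = 1.5, pos_y_3 = 2, pos_z_3 = 3, height_3 = 3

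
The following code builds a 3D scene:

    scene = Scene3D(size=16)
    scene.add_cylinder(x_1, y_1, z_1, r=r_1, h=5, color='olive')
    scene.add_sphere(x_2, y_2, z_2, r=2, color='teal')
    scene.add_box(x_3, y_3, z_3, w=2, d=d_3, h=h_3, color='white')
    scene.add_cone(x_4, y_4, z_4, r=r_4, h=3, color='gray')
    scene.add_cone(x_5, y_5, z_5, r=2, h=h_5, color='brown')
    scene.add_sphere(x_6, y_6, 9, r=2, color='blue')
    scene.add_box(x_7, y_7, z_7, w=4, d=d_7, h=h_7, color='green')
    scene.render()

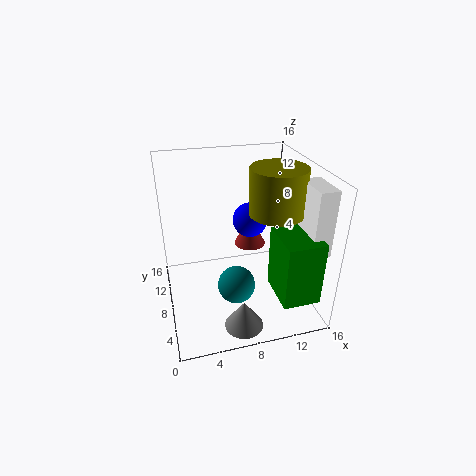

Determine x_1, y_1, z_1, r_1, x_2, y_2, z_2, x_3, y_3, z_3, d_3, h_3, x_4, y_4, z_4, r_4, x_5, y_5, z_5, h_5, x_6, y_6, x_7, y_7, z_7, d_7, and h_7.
x_1 = 12; y_1 = 7; z_1 = 11; r_1 = 3; x_2 = 7; y_2 = 5; z_2 = 4; x_3 = 14; y_3 = 2; z_3 = 8; d_3 = 4; h_3 = 7; x_4 = 7; y_4 = 2; z_4 = 1; r_4 = 2; x_5 = 11; y_5 = 13; z_5 = 4; h_5 = 4; x_6 = 10; y_6 = 10; x_7 = 11; y_7 = 1; z_7 = 3; d_7 = 5; h_7 = 7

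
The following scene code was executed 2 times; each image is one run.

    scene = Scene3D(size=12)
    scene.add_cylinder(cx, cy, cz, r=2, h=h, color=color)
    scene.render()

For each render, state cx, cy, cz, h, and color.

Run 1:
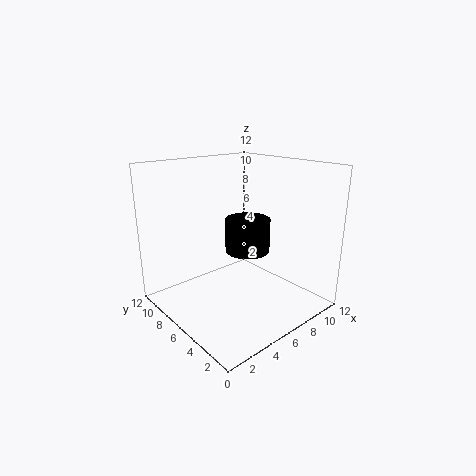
cx = 8
cy = 7
cz = 4
h = 3
color = 'black'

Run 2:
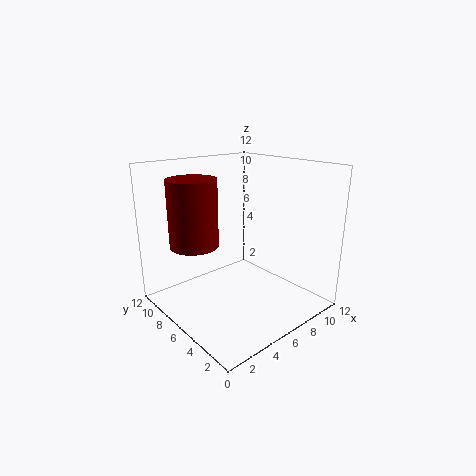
cx = 3
cy = 8
cz = 5.5
h = 5.5
color = 'maroon'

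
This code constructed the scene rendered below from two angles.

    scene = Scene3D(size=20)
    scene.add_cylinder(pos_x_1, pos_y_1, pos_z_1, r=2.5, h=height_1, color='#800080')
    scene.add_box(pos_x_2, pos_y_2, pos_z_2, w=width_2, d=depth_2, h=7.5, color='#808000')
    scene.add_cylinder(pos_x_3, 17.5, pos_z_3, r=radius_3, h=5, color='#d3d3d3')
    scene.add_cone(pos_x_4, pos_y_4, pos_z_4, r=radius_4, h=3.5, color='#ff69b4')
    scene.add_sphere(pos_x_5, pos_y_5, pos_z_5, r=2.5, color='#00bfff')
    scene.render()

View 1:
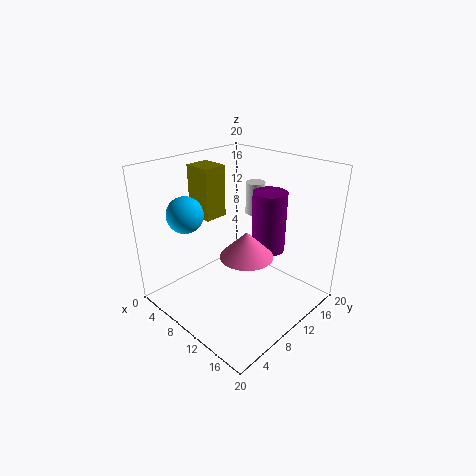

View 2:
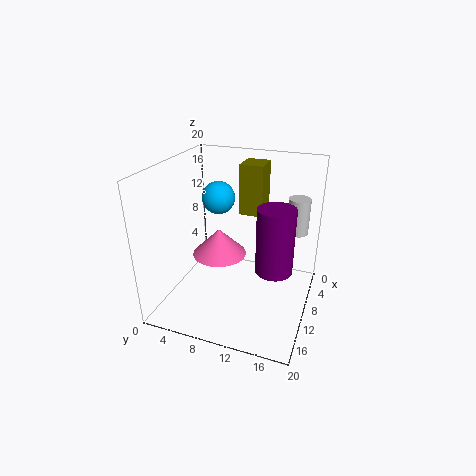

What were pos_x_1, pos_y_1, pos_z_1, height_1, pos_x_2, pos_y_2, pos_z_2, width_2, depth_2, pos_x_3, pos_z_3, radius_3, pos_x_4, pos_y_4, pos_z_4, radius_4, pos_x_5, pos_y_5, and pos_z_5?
pos_x_1 = 11, pos_y_1 = 15.5, pos_z_1 = 6.5, height_1 = 9, pos_x_2 = 1.5, pos_y_2 = 8.5, pos_z_2 = 11.5, width_2 = 4, depth_2 = 3.5, pos_x_3 = 6.5, pos_z_3 = 10.5, radius_3 = 1.5, pos_x_4 = 13, pos_y_4 = 8.5, pos_z_4 = 9, radius_4 = 3.5, pos_x_5 = 5, pos_y_5 = 5, pos_z_5 = 13.5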